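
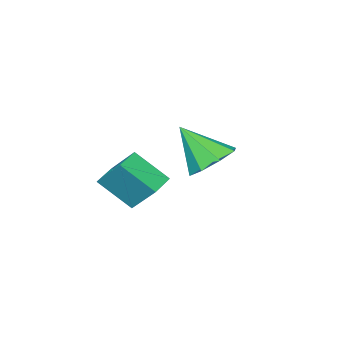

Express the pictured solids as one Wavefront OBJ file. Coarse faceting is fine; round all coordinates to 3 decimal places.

v -2.69 -0.765 1.922
v -1.754 -1 1.415
v -2.13 -1.935 3.498
v -1.695 -0.322 1.897
v -2.218 0.096 2.394
v -3.018 0.01 2.615
v -3.626 -0.53 2.43
v -3.686 -1.209 1.947
v -3.162 -1.627 1.451
v -2.362 -1.541 1.23
v 0.622 -0.712 1.294
v 0.505 0.388 2.409
v 1.596 -0.367 1.056
v 1.479 0.732 2.171
v 1.281 -1.792 2.429
v 1.164 -0.693 3.544
v 2.255 -1.448 2.191
v 2.138 -0.348 3.306
f 2 1 4
f 2 4 3
f 4 1 5
f 4 5 3
f 5 1 6
f 5 6 3
f 6 1 7
f 6 7 3
f 7 1 8
f 7 8 3
f 8 1 9
f 8 9 3
f 9 1 10
f 9 10 3
f 10 1 2
f 10 2 3
f 12 14 11
f 15 12 11
f 11 14 13
f 13 15 11
f 12 18 14
f 16 12 15
f 16 18 12
f 14 18 13
f 17 15 13
f 13 18 17
f 17 16 15
f 18 16 17



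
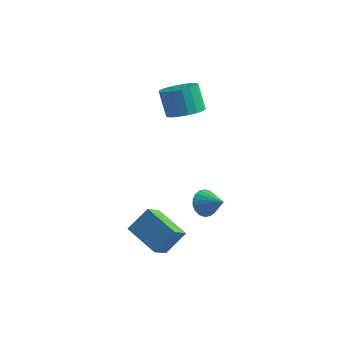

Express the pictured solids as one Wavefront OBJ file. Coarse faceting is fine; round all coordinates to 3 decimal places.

v -2.27 3.42 2.394
v -1.365 3.074 2.873
v -2.046 3.415 4.404
v -2.95 3.76 3.926
v -1.279 3.542 2.807
v -1.96 3.883 4.338
v -1.39 3.986 2.659
v -2.07 4.327 4.191
v -1.674 4.318 2.459
v -2.354 4.659 3.991
v -2.077 4.472 2.246
v -2.757 4.812 3.778
v -2.517 4.417 2.063
v -3.198 4.758 3.594
v -2.909 4.165 1.945
v -3.589 4.506 3.476
v -3.174 3.765 1.916
v -3.855 4.106 3.447
v -3.26 3.297 1.982
v -3.941 3.638 3.513
v -3.15 2.853 2.129
v -3.83 3.194 3.661
v -2.866 2.521 2.329
v -3.546 2.862 3.861
v -2.463 2.368 2.542
v -3.143 2.708 4.074
v -2.022 2.422 2.726
v -2.703 2.763 4.257
v -1.631 2.674 2.844
v -2.311 3.015 4.375
v 0.26 1.256 -2.551
v 0.676 1.101 -3.311
v 1.5 1.044 -1.829
v 0.717 1.488 -3.267
v 0.666 1.829 -3.081
v 0.536 2.057 -2.79
v 0.351 2.125 -2.452
v 0.148 2.022 -2.133
v -0.033 1.767 -1.897
v -0.156 1.41 -1.791
v -0.196 1.023 -1.835
v -0.146 0.682 -2.021
v -0.016 0.455 -2.312
v 0.17 0.386 -2.65
v 0.373 0.489 -2.969
v 0.554 0.745 -3.204
v -1.95 -2.761 -2.889
v -1.294 -1.866 -1.654
v -1.92 -1.732 -3.65
v -1.264 -0.837 -2.415
v 0.024 -3.303 -3.545
v 0.68 -2.408 -2.31
v 0.054 -2.274 -4.306
v 0.71 -1.379 -3.071
f 2 1 5
f 2 5 3
f 3 5 6
f 3 6 4
f 5 1 7
f 5 7 6
f 6 7 8
f 6 8 4
f 7 1 9
f 7 9 8
f 8 9 10
f 8 10 4
f 9 1 11
f 9 11 10
f 10 11 12
f 10 12 4
f 11 1 13
f 11 13 12
f 12 13 14
f 12 14 4
f 13 1 15
f 13 15 14
f 14 15 16
f 14 16 4
f 15 1 17
f 15 17 16
f 16 17 18
f 16 18 4
f 17 1 19
f 17 19 18
f 18 19 20
f 18 20 4
f 19 1 21
f 19 21 20
f 20 21 22
f 20 22 4
f 21 1 23
f 21 23 22
f 22 23 24
f 22 24 4
f 23 1 25
f 23 25 24
f 24 25 26
f 24 26 4
f 25 1 27
f 25 27 26
f 26 27 28
f 26 28 4
f 27 1 29
f 27 29 28
f 28 29 30
f 28 30 4
f 29 1 2
f 29 2 30
f 30 2 3
f 30 3 4
f 32 31 34
f 32 34 33
f 34 31 35
f 34 35 33
f 35 31 36
f 35 36 33
f 36 31 37
f 36 37 33
f 37 31 38
f 37 38 33
f 38 31 39
f 38 39 33
f 39 31 40
f 39 40 33
f 40 31 41
f 40 41 33
f 41 31 42
f 41 42 33
f 42 31 43
f 42 43 33
f 43 31 44
f 43 44 33
f 44 31 45
f 44 45 33
f 45 31 46
f 45 46 33
f 46 31 32
f 46 32 33
f 48 50 47
f 51 48 47
f 47 50 49
f 49 51 47
f 48 54 50
f 52 48 51
f 52 54 48
f 50 54 49
f 53 51 49
f 49 54 53
f 53 52 51
f 54 52 53



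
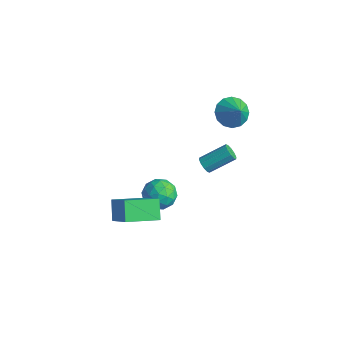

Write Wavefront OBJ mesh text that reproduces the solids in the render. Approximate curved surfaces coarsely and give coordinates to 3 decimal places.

v 2.114 -4.574 -2.603
v 1.342 -3.955 -1.671
v 2.937 -2.75 -3.132
v 2.165 -2.131 -2.2
v 3.555 -4.829 -1.24
v 2.783 -4.21 -0.308
v 4.378 -3.005 -1.769
v 3.606 -2.386 -0.837
v 1.842 0.394 -3.78
v 2.535 -0.356 -3.419
v 0.545 -0.784 -3.741
v 1.238 -1.534 -3.38
v 0.957 -0.705 -2.742
v 1.758 0.023 -2.766
v 1.322 -1.163 -4.394
v 2.123 -0.435 -4.418
v 2.213 -1.318 -3.798
v 1.988 -1.035 -2.777
v 1.092 -0.105 -4.383
v 0.867 0.178 -3.362
v 2.302 0.123 -3.603
v 0.778 -1.263 -3.557
v 0.613 -0.775 -3.182
v 1.02 -1.216 -2.97
v 1.845 0.345 -3.22
v 2.253 -0.096 -3.007
v 1.325 -0.301 -2.609
v 0.827 -1.044 -4.153
v 1.235 -1.485 -3.94
v 2.06 0.076 -4.19
v 2.467 -0.365 -3.978
v 1.755 -0.839 -4.551
v 2.52 -0.884 -3.614
v 1.758 -1.577 -3.59
v 1.808 -1.358 -4.186
v 2.279 -0.93 -4.201
v 2.388 -0.718 -3.014
v 1.626 -1.41 -2.99
v 1.46 -0.923 -2.616
v 1.931 -0.495 -2.63
v 2.199 -1.283 -3.237
v 1.454 0.27 -4.17
v 0.692 -0.422 -4.146
v 1.149 -0.645 -4.53
v 1.62 -0.217 -4.544
v 1.322 0.437 -3.57
v 0.56 -0.256 -3.546
v 0.801 -0.21 -2.959
v 1.272 0.218 -2.974
v 0.881 0.143 -3.923
v 3.045 3.576 2.611
v 3.63 3.056 1.942
v 4.015 3.304 3.669
v 3.802 3.56 1.913
v 3.772 4.068 2.072
v 3.547 4.444 2.375
v 3.187 4.588 2.742
v 2.79 4.46 3.073
v 2.461 4.096 3.281
v 2.288 3.592 3.31
v 2.319 3.084 3.151
v 2.544 2.708 2.848
v 2.903 2.564 2.481
v 3.301 2.691 2.15
v 2.268 2.242 -2.195
v 2.517 2.43 -2.672
v 3.261 3.806 -1.742
v 3.012 3.618 -1.265
v 2.201 2.584 -2.646
v 2.945 3.96 -1.716
v 1.91 2.607 -2.448
v 2.654 3.983 -1.518
v 1.757 2.49 -2.153
v 2.501 3.866 -1.223
v 1.798 2.279 -1.874
v 2.542 3.655 -0.944
v 2.019 2.054 -1.718
v 2.763 3.43 -0.788
v 2.335 1.9 -1.744
v 3.079 3.276 -0.814
v 2.626 1.877 -1.942
v 3.37 3.253 -1.012
v 2.779 1.994 -2.237
v 3.523 3.37 -1.307
v 2.738 2.205 -2.516
v 3.482 3.581 -1.586
f 2 4 1
f 5 2 1
f 1 4 3
f 3 5 1
f 2 8 4
f 6 2 5
f 6 8 2
f 4 8 3
f 7 5 3
f 3 8 7
f 7 6 5
f 8 6 7
f 9 46 25
f 46 20 49
f 25 49 14
f 46 49 25
f 9 25 21
f 25 14 26
f 21 26 10
f 25 26 21
f 9 21 30
f 21 10 31
f 30 31 16
f 21 31 30
f 9 30 42
f 30 16 45
f 42 45 19
f 30 45 42
f 9 42 46
f 42 19 50
f 46 50 20
f 42 50 46
f 10 26 37
f 26 14 40
f 37 40 18
f 26 40 37
f 14 49 27
f 49 20 48
f 27 48 13
f 49 48 27
f 20 50 47
f 50 19 43
f 47 43 11
f 50 43 47
f 19 45 44
f 45 16 32
f 44 32 15
f 45 32 44
f 16 31 36
f 31 10 33
f 36 33 17
f 31 33 36
f 12 38 24
f 38 18 39
f 24 39 13
f 38 39 24
f 12 24 22
f 24 13 23
f 22 23 11
f 24 23 22
f 12 22 29
f 22 11 28
f 29 28 15
f 22 28 29
f 12 29 34
f 29 15 35
f 34 35 17
f 29 35 34
f 12 34 38
f 34 17 41
f 38 41 18
f 34 41 38
f 13 39 27
f 39 18 40
f 27 40 14
f 39 40 27
f 11 23 47
f 23 13 48
f 47 48 20
f 23 48 47
f 15 28 44
f 28 11 43
f 44 43 19
f 28 43 44
f 17 35 36
f 35 15 32
f 36 32 16
f 35 32 36
f 18 41 37
f 41 17 33
f 37 33 10
f 41 33 37
f 52 51 54
f 52 54 53
f 54 51 55
f 54 55 53
f 55 51 56
f 55 56 53
f 56 51 57
f 56 57 53
f 57 51 58
f 57 58 53
f 58 51 59
f 58 59 53
f 59 51 60
f 59 60 53
f 60 51 61
f 60 61 53
f 61 51 62
f 61 62 53
f 62 51 63
f 62 63 53
f 63 51 64
f 63 64 53
f 64 51 52
f 64 52 53
f 66 65 69
f 66 69 67
f 67 69 70
f 67 70 68
f 69 65 71
f 69 71 70
f 70 71 72
f 70 72 68
f 71 65 73
f 71 73 72
f 72 73 74
f 72 74 68
f 73 65 75
f 73 75 74
f 74 75 76
f 74 76 68
f 75 65 77
f 75 77 76
f 76 77 78
f 76 78 68
f 77 65 79
f 77 79 78
f 78 79 80
f 78 80 68
f 79 65 81
f 79 81 80
f 80 81 82
f 80 82 68
f 81 65 83
f 81 83 82
f 82 83 84
f 82 84 68
f 83 65 85
f 83 85 84
f 84 85 86
f 84 86 68
f 85 65 66
f 85 66 86
f 86 66 67
f 86 67 68



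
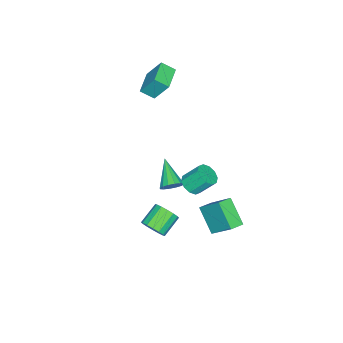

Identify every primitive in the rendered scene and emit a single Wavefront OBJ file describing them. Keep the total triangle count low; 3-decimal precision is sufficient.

v 0.563 2.401 -0.524
v 1.207 2.674 -0.5
v 0.841 3.452 0.488
v 0.197 3.179 0.464
v 0.972 2.911 -0.775
v 0.605 3.69 0.213
v 0.58 2.953 -0.953
v 0.213 3.732 0.035
v 0.182 2.785 -0.968
v -0.185 3.563 0.02
v -0.071 2.469 -0.813
v -0.437 3.248 0.175
v -0.081 2.128 -0.548
v -0.447 2.906 0.44
v 0.155 1.89 -0.273
v -0.212 2.669 0.715
v 0.547 1.848 -0.095
v 0.18 2.627 0.893
v 0.945 2.017 -0.08
v 0.578 2.795 0.908
v 1.197 2.332 -0.235
v 0.831 3.111 0.753
v -0.279 0.707 -2.394
v 0.272 0.465 -2.058
v -1.361 -0.407 -1.426
v 0.16 0.743 -1.863
v -0.07 1.011 -1.811
v -0.356 1.198 -1.916
v -0.621 1.253 -2.148
v -0.795 1.162 -2.447
v -0.831 0.949 -2.731
v -0.718 0.671 -2.926
v -0.488 0.403 -2.977
v -0.203 0.216 -2.873
v 0.063 0.161 -2.641
v 0.237 0.252 -2.342
v 3.608 1.892 -1.994
v 3.963 1.767 -1.356
v 2.826 1.944 -0.689
v 2.472 2.068 -1.326
v 3.989 2.145 -1.412
v 2.852 2.322 -0.745
v 3.913 2.456 -1.624
v 2.776 2.632 -0.956
v 3.755 2.615 -1.934
v 2.619 2.791 -1.267
v 3.558 2.58 -2.261
v 2.421 2.756 -1.594
v 3.375 2.361 -2.516
v 2.238 2.537 -1.849
v 3.254 2.016 -2.631
v 2.117 2.193 -1.964
v 3.228 1.638 -2.575
v 2.091 1.815 -1.908
v 3.304 1.328 -2.364
v 2.167 1.504 -1.696
v 3.461 1.169 -2.053
v 2.325 1.345 -1.386
v 3.659 1.204 -1.726
v 2.522 1.38 -1.059
v 3.842 1.423 -1.471
v 2.705 1.599 -0.804
v -0.43 3.849 -4.715
v -1.06 2.707 -3.535
v -0.208 5.159 -3.329
v -0.838 4.016 -2.148
v 0.358 3.564 -4.572
v -0.272 2.421 -3.391
v 0.58 4.873 -3.185
v -0.05 3.731 -2.005
v -3.774 -3.002 2.852
v -3.874 -2.132 4.202
v -4.062 -2.26 2.352
v -4.161 -1.389 3.702
v -2.359 -2.571 2.678
v -2.458 -1.7 4.028
v -2.646 -1.828 2.178
v -2.746 -0.958 3.528
f 2 1 5
f 2 5 3
f 3 5 6
f 3 6 4
f 5 1 7
f 5 7 6
f 6 7 8
f 6 8 4
f 7 1 9
f 7 9 8
f 8 9 10
f 8 10 4
f 9 1 11
f 9 11 10
f 10 11 12
f 10 12 4
f 11 1 13
f 11 13 12
f 12 13 14
f 12 14 4
f 13 1 15
f 13 15 14
f 14 15 16
f 14 16 4
f 15 1 17
f 15 17 16
f 16 17 18
f 16 18 4
f 17 1 19
f 17 19 18
f 18 19 20
f 18 20 4
f 19 1 21
f 19 21 20
f 20 21 22
f 20 22 4
f 21 1 2
f 21 2 22
f 22 2 3
f 22 3 4
f 24 23 26
f 24 26 25
f 26 23 27
f 26 27 25
f 27 23 28
f 27 28 25
f 28 23 29
f 28 29 25
f 29 23 30
f 29 30 25
f 30 23 31
f 30 31 25
f 31 23 32
f 31 32 25
f 32 23 33
f 32 33 25
f 33 23 34
f 33 34 25
f 34 23 35
f 34 35 25
f 35 23 36
f 35 36 25
f 36 23 24
f 36 24 25
f 38 37 41
f 38 41 39
f 39 41 42
f 39 42 40
f 41 37 43
f 41 43 42
f 42 43 44
f 42 44 40
f 43 37 45
f 43 45 44
f 44 45 46
f 44 46 40
f 45 37 47
f 45 47 46
f 46 47 48
f 46 48 40
f 47 37 49
f 47 49 48
f 48 49 50
f 48 50 40
f 49 37 51
f 49 51 50
f 50 51 52
f 50 52 40
f 51 37 53
f 51 53 52
f 52 53 54
f 52 54 40
f 53 37 55
f 53 55 54
f 54 55 56
f 54 56 40
f 55 37 57
f 55 57 56
f 56 57 58
f 56 58 40
f 57 37 59
f 57 59 58
f 58 59 60
f 58 60 40
f 59 37 61
f 59 61 60
f 60 61 62
f 60 62 40
f 61 37 38
f 61 38 62
f 62 38 39
f 62 39 40
f 64 66 63
f 67 64 63
f 63 66 65
f 65 67 63
f 64 70 66
f 68 64 67
f 68 70 64
f 66 70 65
f 69 67 65
f 65 70 69
f 69 68 67
f 70 68 69
f 72 74 71
f 75 72 71
f 71 74 73
f 73 75 71
f 72 78 74
f 76 72 75
f 76 78 72
f 74 78 73
f 77 75 73
f 73 78 77
f 77 76 75
f 78 76 77



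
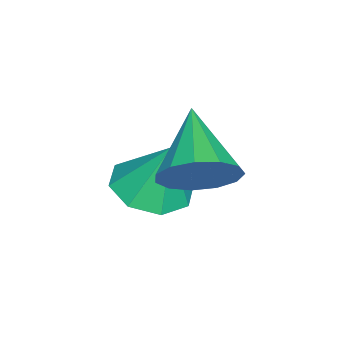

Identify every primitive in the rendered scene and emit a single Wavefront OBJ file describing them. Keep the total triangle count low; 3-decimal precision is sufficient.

v -0.963 -0.975 3.171
v -0.471 -0.918 3.982
v -2.457 -1.685 4.129
v -0.728 -0.451 3.928
v -1.059 -0.151 3.634
v -1.36 -0.112 3.193
v -1.535 -0.348 2.745
v -1.529 -0.782 2.433
v -1.343 -1.278 2.355
v -1.037 -1.678 2.537
v -0.707 -1.855 2.92
v -0.459 -1.752 3.383
v -0.371 -1.403 3.779
v -2.919 -2.79 0.936
v -1.926 -2.969 0.907
v -2.781 -2.27 2.464
v -2.104 -2.252 0.679
v -2.759 -1.85 0.602
v -3.509 -1.998 0.721
v -3.913 -2.61 0.965
v -3.735 -3.327 1.193
v -3.08 -3.729 1.27
v -2.33 -3.581 1.151
f 2 1 4
f 2 4 3
f 4 1 5
f 4 5 3
f 5 1 6
f 5 6 3
f 6 1 7
f 6 7 3
f 7 1 8
f 7 8 3
f 8 1 9
f 8 9 3
f 9 1 10
f 9 10 3
f 10 1 11
f 10 11 3
f 11 1 12
f 11 12 3
f 12 1 13
f 12 13 3
f 13 1 2
f 13 2 3
f 15 14 17
f 15 17 16
f 17 14 18
f 17 18 16
f 18 14 19
f 18 19 16
f 19 14 20
f 19 20 16
f 20 14 21
f 20 21 16
f 21 14 22
f 21 22 16
f 22 14 23
f 22 23 16
f 23 14 15
f 23 15 16



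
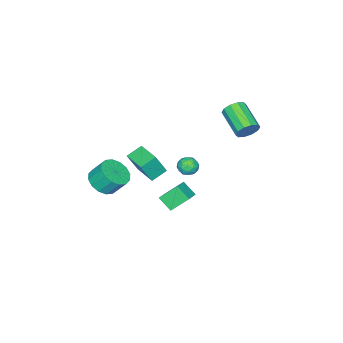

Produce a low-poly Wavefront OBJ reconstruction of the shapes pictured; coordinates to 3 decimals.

v -0.681 -2.827 -1.095
v -0.16 -3.175 0.191
v -0.042 -1.399 -0.967
v 0.479 -1.746 0.318
v 0.181 -3.174 -1.538
v 0.702 -3.521 -0.253
v 0.82 -1.745 -1.411
v 1.341 -2.093 -0.125
v -3.174 1.684 1.746
v -2.863 1.269 1.247
v -3.655 -0.199 1.975
v -3.966 0.216 2.474
v -2.588 1.293 1.596
v -3.381 -0.175 2.324
v -2.537 1.467 2.003
v -3.33 -0.001 2.73
v -2.729 1.724 2.311
v -3.522 0.256 3.039
v -3.091 1.965 2.404
v -3.884 0.497 3.131
v -3.485 2.099 2.245
v -4.277 0.631 2.973
v -3.759 2.075 1.896
v -4.552 0.607 2.624
v -3.81 1.901 1.49
v -4.603 0.433 2.217
v -3.618 1.644 1.181
v -4.411 0.176 1.909
v -3.256 1.403 1.089
v -4.049 -0.065 1.816
v 1.543 0.858 0.221
v 2.49 1.137 0.634
v 1.582 1.642 -0.399
v 2.53 1.921 0.013
v 2.15 0.119 -0.673
v 3.098 0.398 -0.261
v 2.19 0.903 -1.294
v 3.137 1.182 -0.881
v 3.444 -3.019 -0.359
v 4.354 -3.019 -0.122
v 4.106 -2.321 0.835
v 3.196 -2.321 0.599
v 4.3 -2.634 -0.416
v 4.052 -1.937 0.541
v 4.017 -2.353 -0.694
v 3.769 -1.656 0.263
v 3.58 -2.25 -0.883
v 3.332 -1.553 0.074
v 3.107 -2.353 -0.931
v 2.859 -1.656 0.027
v 2.724 -2.634 -0.825
v 2.476 -1.937 0.132
v 2.534 -3.019 -0.595
v 2.286 -2.321 0.362
v 2.588 -3.403 -0.301
v 2.34 -2.706 0.656
v 2.871 -3.684 -0.023
v 2.623 -2.987 0.934
v 3.308 -3.787 0.166
v 3.06 -3.09 1.123
v 3.781 -3.684 0.213
v 3.533 -2.987 1.171
v 4.164 -3.403 0.108
v 3.916 -2.706 1.065
v -3.977 -2.046 -3.366
v -3.34 -2.011 -3.186
v -3.84 -3.069 -3.654
v -3.203 -3.034 -3.474
v -3.679 -3.013 -3.014
v -3.763 -2.381 -2.836
v -3.417 -2.699 -4.004
v -3.501 -2.067 -3.826
v -2.994 -2.415 -3.581
v -3.156 -2.609 -2.969
v -4.024 -2.471 -3.871
v -4.186 -2.665 -3.259
v -3.67 -1.939 -3.251
v -3.51 -3.141 -3.589
v -3.789 -3.129 -3.319
v -3.415 -3.109 -3.213
v -3.919 -2.156 -3.044
v -3.545 -2.136 -2.939
v -3.744 -2.724 -2.838
v -3.635 -2.944 -3.901
v -3.261 -2.924 -3.796
v -3.765 -1.971 -3.627
v -3.391 -1.951 -3.521
v -3.436 -2.356 -4.002
v -3.093 -2.156 -3.377
v -3.012 -2.757 -3.547
v -3.138 -2.56 -3.858
v -3.187 -2.189 -3.754
v -3.188 -2.27 -3.017
v -3.108 -2.871 -3.187
v -3.387 -2.859 -2.916
v -3.437 -2.487 -2.811
v -2.984 -2.507 -3.25
v -4.072 -2.209 -3.653
v -3.992 -2.81 -3.823
v -3.743 -2.593 -4.029
v -3.793 -2.221 -3.924
v -4.168 -2.323 -3.293
v -4.087 -2.924 -3.463
v -3.993 -2.891 -3.086
v -4.042 -2.52 -2.982
v -4.196 -2.573 -3.59
f 2 4 1
f 5 2 1
f 1 4 3
f 3 5 1
f 2 8 4
f 6 2 5
f 6 8 2
f 4 8 3
f 7 5 3
f 3 8 7
f 7 6 5
f 8 6 7
f 10 9 13
f 10 13 11
f 11 13 14
f 11 14 12
f 13 9 15
f 13 15 14
f 14 15 16
f 14 16 12
f 15 9 17
f 15 17 16
f 16 17 18
f 16 18 12
f 17 9 19
f 17 19 18
f 18 19 20
f 18 20 12
f 19 9 21
f 19 21 20
f 20 21 22
f 20 22 12
f 21 9 23
f 21 23 22
f 22 23 24
f 22 24 12
f 23 9 25
f 23 25 24
f 24 25 26
f 24 26 12
f 25 9 27
f 25 27 26
f 26 27 28
f 26 28 12
f 27 9 29
f 27 29 28
f 28 29 30
f 28 30 12
f 29 9 10
f 29 10 30
f 30 10 11
f 30 11 12
f 32 34 31
f 35 32 31
f 31 34 33
f 33 35 31
f 32 38 34
f 36 32 35
f 36 38 32
f 34 38 33
f 37 35 33
f 33 38 37
f 37 36 35
f 38 36 37
f 40 39 43
f 40 43 41
f 41 43 44
f 41 44 42
f 43 39 45
f 43 45 44
f 44 45 46
f 44 46 42
f 45 39 47
f 45 47 46
f 46 47 48
f 46 48 42
f 47 39 49
f 47 49 48
f 48 49 50
f 48 50 42
f 49 39 51
f 49 51 50
f 50 51 52
f 50 52 42
f 51 39 53
f 51 53 52
f 52 53 54
f 52 54 42
f 53 39 55
f 53 55 54
f 54 55 56
f 54 56 42
f 55 39 57
f 55 57 56
f 56 57 58
f 56 58 42
f 57 39 59
f 57 59 58
f 58 59 60
f 58 60 42
f 59 39 61
f 59 61 60
f 60 61 62
f 60 62 42
f 61 39 63
f 61 63 62
f 62 63 64
f 62 64 42
f 63 39 40
f 63 40 64
f 64 40 41
f 64 41 42
f 65 102 81
f 102 76 105
f 81 105 70
f 102 105 81
f 65 81 77
f 81 70 82
f 77 82 66
f 81 82 77
f 65 77 86
f 77 66 87
f 86 87 72
f 77 87 86
f 65 86 98
f 86 72 101
f 98 101 75
f 86 101 98
f 65 98 102
f 98 75 106
f 102 106 76
f 98 106 102
f 66 82 93
f 82 70 96
f 93 96 74
f 82 96 93
f 70 105 83
f 105 76 104
f 83 104 69
f 105 104 83
f 76 106 103
f 106 75 99
f 103 99 67
f 106 99 103
f 75 101 100
f 101 72 88
f 100 88 71
f 101 88 100
f 72 87 92
f 87 66 89
f 92 89 73
f 87 89 92
f 68 94 80
f 94 74 95
f 80 95 69
f 94 95 80
f 68 80 78
f 80 69 79
f 78 79 67
f 80 79 78
f 68 78 85
f 78 67 84
f 85 84 71
f 78 84 85
f 68 85 90
f 85 71 91
f 90 91 73
f 85 91 90
f 68 90 94
f 90 73 97
f 94 97 74
f 90 97 94
f 69 95 83
f 95 74 96
f 83 96 70
f 95 96 83
f 67 79 103
f 79 69 104
f 103 104 76
f 79 104 103
f 71 84 100
f 84 67 99
f 100 99 75
f 84 99 100
f 73 91 92
f 91 71 88
f 92 88 72
f 91 88 92
f 74 97 93
f 97 73 89
f 93 89 66
f 97 89 93



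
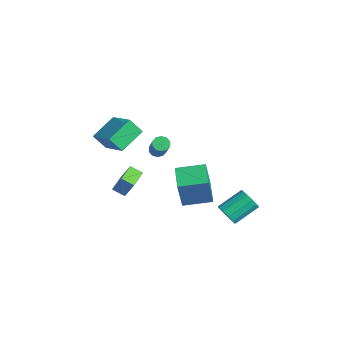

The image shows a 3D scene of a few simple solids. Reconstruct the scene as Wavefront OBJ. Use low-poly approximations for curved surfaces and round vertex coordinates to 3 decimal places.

v 1.418 0.234 -2.024
v 1.631 -0.214 0.058
v 2.187 1.958 -1.732
v 2.4 1.51 0.35
v 3.12 -0.47 -2.35
v 3.333 -0.918 -0.268
v 3.889 1.254 -2.058
v 4.102 0.806 0.024
v 3.196 2.589 -4.356
v 3.482 2.205 -3.654
v 3.431 3.907 -2.702
v 3.144 4.291 -3.404
v 3.869 2.352 -3.895
v 3.818 4.053 -2.943
v 4.042 2.574 -4.282
v 3.991 4.275 -3.331
v 3.947 2.801 -4.693
v 3.895 4.502 -3.741
v 3.613 2.961 -4.997
v 3.561 4.662 -4.045
v 3.146 3.002 -5.097
v 3.095 4.704 -4.145
v 2.696 2.913 -4.962
v 2.644 4.615 -4.01
v 2.404 2.721 -4.634
v 2.352 4.422 -3.683
v 2.363 2.487 -4.218
v 2.312 4.189 -3.267
v 2.587 2.286 -3.846
v 2.535 3.987 -2.894
v 3.004 2.181 -3.636
v 2.953 3.882 -2.684
v 1.019 -1.087 1.686
v 1.45 -0.936 1.361
v 2.811 -1.363 2.97
v 2.381 -1.513 3.294
v 1.339 -0.654 1.53
v 2.701 -1.081 3.138
v 1.106 -0.538 1.758
v 2.468 -0.965 3.366
v 0.84 -0.631 1.958
v 2.201 -1.058 3.567
v 0.642 -0.898 2.055
v 2.004 -1.325 3.663
v 0.589 -1.237 2.01
v 1.95 -1.664 3.619
v 0.699 -1.519 1.842
v 2.061 -1.946 3.45
v 0.932 -1.635 1.614
v 2.294 -2.062 3.222
v 1.199 -1.542 1.413
v 2.56 -1.969 3.022
v 1.396 -1.275 1.317
v 2.758 -1.702 2.925
v -0.107 -3.677 -1.936
v 0.484 -3.319 -0.639
v -1.07 -2.603 -1.793
v -0.479 -2.245 -0.496
v 0.479 -3.095 -2.364
v 1.07 -2.737 -1.067
v -0.484 -2.021 -2.221
v 0.107 -1.663 -0.924
v -0.13 -4.862 3.438
v 1.79 -4.663 4.361
v -0.701 -3.231 4.274
v 1.219 -3.032 5.197
v 0.281 -4.208 2.443
v 2.201 -4.009 3.366
v -0.29 -2.577 3.279
v 1.63 -2.378 4.202
f 2 4 1
f 5 2 1
f 1 4 3
f 3 5 1
f 2 8 4
f 6 2 5
f 6 8 2
f 4 8 3
f 7 5 3
f 3 8 7
f 7 6 5
f 8 6 7
f 10 9 13
f 10 13 11
f 11 13 14
f 11 14 12
f 13 9 15
f 13 15 14
f 14 15 16
f 14 16 12
f 15 9 17
f 15 17 16
f 16 17 18
f 16 18 12
f 17 9 19
f 17 19 18
f 18 19 20
f 18 20 12
f 19 9 21
f 19 21 20
f 20 21 22
f 20 22 12
f 21 9 23
f 21 23 22
f 22 23 24
f 22 24 12
f 23 9 25
f 23 25 24
f 24 25 26
f 24 26 12
f 25 9 27
f 25 27 26
f 26 27 28
f 26 28 12
f 27 9 29
f 27 29 28
f 28 29 30
f 28 30 12
f 29 9 31
f 29 31 30
f 30 31 32
f 30 32 12
f 31 9 10
f 31 10 32
f 32 10 11
f 32 11 12
f 34 33 37
f 34 37 35
f 35 37 38
f 35 38 36
f 37 33 39
f 37 39 38
f 38 39 40
f 38 40 36
f 39 33 41
f 39 41 40
f 40 41 42
f 40 42 36
f 41 33 43
f 41 43 42
f 42 43 44
f 42 44 36
f 43 33 45
f 43 45 44
f 44 45 46
f 44 46 36
f 45 33 47
f 45 47 46
f 46 47 48
f 46 48 36
f 47 33 49
f 47 49 48
f 48 49 50
f 48 50 36
f 49 33 51
f 49 51 50
f 50 51 52
f 50 52 36
f 51 33 53
f 51 53 52
f 52 53 54
f 52 54 36
f 53 33 34
f 53 34 54
f 54 34 35
f 54 35 36
f 56 58 55
f 59 56 55
f 55 58 57
f 57 59 55
f 56 62 58
f 60 56 59
f 60 62 56
f 58 62 57
f 61 59 57
f 57 62 61
f 61 60 59
f 62 60 61
f 64 66 63
f 67 64 63
f 63 66 65
f 65 67 63
f 64 70 66
f 68 64 67
f 68 70 64
f 66 70 65
f 69 67 65
f 65 70 69
f 69 68 67
f 70 68 69



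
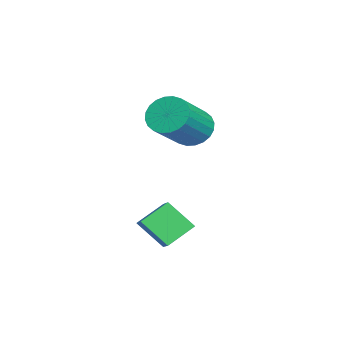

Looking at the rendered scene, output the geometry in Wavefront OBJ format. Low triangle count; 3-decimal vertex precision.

v -3.057 -2.097 3.196
v -2.791 -2.513 2.605
v -1.497 -3.259 3.714
v -1.763 -2.843 4.304
v -2.625 -2.264 2.58
v -1.332 -3.01 3.689
v -2.526 -1.989 2.649
v -1.232 -2.735 3.758
v -2.507 -1.73 2.801
v -1.213 -2.476 3.91
v -2.572 -1.528 3.013
v -1.278 -2.274 4.122
v -2.711 -1.412 3.253
v -1.417 -2.158 4.362
v -2.902 -1.4 3.484
v -1.608 -2.146 4.593
v -3.117 -1.495 3.671
v -1.823 -2.24 4.78
v -3.323 -1.681 3.786
v -2.029 -2.427 4.895
v -3.488 -1.93 3.811
v -2.195 -2.676 4.92
v -3.588 -2.205 3.742
v -2.294 -2.951 4.851
v -3.607 -2.464 3.59
v -2.313 -3.21 4.699
v -3.542 -2.666 3.378
v -2.248 -3.412 4.487
v -3.403 -2.782 3.138
v -2.109 -3.528 4.247
v -3.212 -2.794 2.907
v -1.918 -3.54 4.016
v -2.997 -2.7 2.72
v -1.703 -3.445 3.829
v 0.385 -3.691 0.601
v -0.144 -2.899 1.171
v 0.701 -2.871 -0.245
v 0.172 -2.079 0.324
v 1.108 -3.521 1.036
v 0.579 -2.729 1.605
v 1.424 -2.701 0.189
v 0.895 -1.909 0.759
f 2 1 5
f 2 5 3
f 3 5 6
f 3 6 4
f 5 1 7
f 5 7 6
f 6 7 8
f 6 8 4
f 7 1 9
f 7 9 8
f 8 9 10
f 8 10 4
f 9 1 11
f 9 11 10
f 10 11 12
f 10 12 4
f 11 1 13
f 11 13 12
f 12 13 14
f 12 14 4
f 13 1 15
f 13 15 14
f 14 15 16
f 14 16 4
f 15 1 17
f 15 17 16
f 16 17 18
f 16 18 4
f 17 1 19
f 17 19 18
f 18 19 20
f 18 20 4
f 19 1 21
f 19 21 20
f 20 21 22
f 20 22 4
f 21 1 23
f 21 23 22
f 22 23 24
f 22 24 4
f 23 1 25
f 23 25 24
f 24 25 26
f 24 26 4
f 25 1 27
f 25 27 26
f 26 27 28
f 26 28 4
f 27 1 29
f 27 29 28
f 28 29 30
f 28 30 4
f 29 1 31
f 29 31 30
f 30 31 32
f 30 32 4
f 31 1 33
f 31 33 32
f 32 33 34
f 32 34 4
f 33 1 2
f 33 2 34
f 34 2 3
f 34 3 4
f 36 38 35
f 39 36 35
f 35 38 37
f 37 39 35
f 36 42 38
f 40 36 39
f 40 42 36
f 38 42 37
f 41 39 37
f 37 42 41
f 41 40 39
f 42 40 41



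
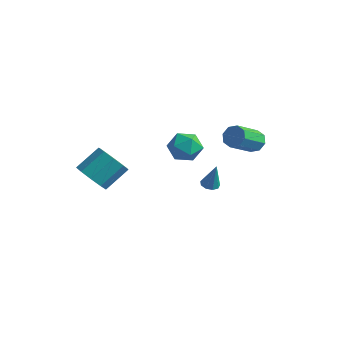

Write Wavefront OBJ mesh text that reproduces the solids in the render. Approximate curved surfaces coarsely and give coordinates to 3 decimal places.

v 0.513 2.524 -2.495
v 0.89 2.909 -2.603
v 0.907 2.576 -0.925
v 0.56 3.071 -2.525
v 0.207 2.977 -2.433
v -0.002 2.671 -2.371
v 0.029 2.296 -2.366
v 0.287 2.028 -2.422
v 0.65 1.992 -2.512
v 0.949 2.204 -2.594
v 1.044 2.567 -2.63
v -1.649 -4.528 0.738
v -1.059 -5.185 1.305
v -0.64 -3.91 2.348
v -1.231 -3.252 1.782
v -0.664 -4.888 0.783
v -0.245 -3.613 1.827
v -0.731 -4.422 0.241
v -0.312 -3.147 1.284
v -1.227 -4.006 -0.069
v -0.808 -2.731 0.974
v -1.921 -3.833 -0.001
v -1.502 -2.558 1.042
v -2.488 -3.986 0.413
v -2.069 -2.711 1.456
v -2.662 -4.392 0.979
v -2.243 -3.117 2.022
v -2.363 -4.861 1.433
v -1.944 -3.586 2.476
v -1.73 -5.175 1.561
v -1.311 -3.899 2.605
v 3.834 1.991 2.615
v 4.262 2.292 3.095
v 4.133 0.729 4.186
v 3.706 0.429 3.705
v 3.737 2.399 3.187
v 3.608 0.837 4.278
v 3.269 2.268 2.944
v 3.141 0.705 4.035
v 3.133 1.974 2.507
v 3.004 0.412 3.598
v 3.407 1.691 2.134
v 3.278 0.128 3.225
v 3.932 1.583 2.042
v 3.803 0.021 3.133
v 4.399 1.715 2.285
v 4.271 0.152 3.376
v 4.536 2.008 2.722
v 4.407 0.446 3.813
v -2.219 2.131 -0.374
v -1.854 2.69 -1.213
v -0.806 2.57 0.533
v -0.441 3.129 -0.306
v -1.302 3.473 0.234
v -2.175 3.201 -0.327
v -0.485 2.059 -0.353
v -1.358 1.787 -0.914
v -0.783 2.645 -1.201
v -1.287 3.519 -0.838
v -1.373 1.741 0.158
v -1.877 2.615 0.521
f 2 1 4
f 2 4 3
f 4 1 5
f 4 5 3
f 5 1 6
f 5 6 3
f 6 1 7
f 6 7 3
f 7 1 8
f 7 8 3
f 8 1 9
f 8 9 3
f 9 1 10
f 9 10 3
f 10 1 11
f 10 11 3
f 11 1 2
f 11 2 3
f 13 12 16
f 13 16 14
f 14 16 17
f 14 17 15
f 16 12 18
f 16 18 17
f 17 18 19
f 17 19 15
f 18 12 20
f 18 20 19
f 19 20 21
f 19 21 15
f 20 12 22
f 20 22 21
f 21 22 23
f 21 23 15
f 22 12 24
f 22 24 23
f 23 24 25
f 23 25 15
f 24 12 26
f 24 26 25
f 25 26 27
f 25 27 15
f 26 12 28
f 26 28 27
f 27 28 29
f 27 29 15
f 28 12 30
f 28 30 29
f 29 30 31
f 29 31 15
f 30 12 13
f 30 13 31
f 31 13 14
f 31 14 15
f 33 32 36
f 33 36 34
f 34 36 37
f 34 37 35
f 36 32 38
f 36 38 37
f 37 38 39
f 37 39 35
f 38 32 40
f 38 40 39
f 39 40 41
f 39 41 35
f 40 32 42
f 40 42 41
f 41 42 43
f 41 43 35
f 42 32 44
f 42 44 43
f 43 44 45
f 43 45 35
f 44 32 46
f 44 46 45
f 45 46 47
f 45 47 35
f 46 32 48
f 46 48 47
f 47 48 49
f 47 49 35
f 48 32 33
f 48 33 49
f 49 33 34
f 49 34 35
f 50 61 55
f 50 55 51
f 50 51 57
f 50 57 60
f 50 60 61
f 51 55 59
f 55 61 54
f 61 60 52
f 60 57 56
f 57 51 58
f 53 59 54
f 53 54 52
f 53 52 56
f 53 56 58
f 53 58 59
f 54 59 55
f 52 54 61
f 56 52 60
f 58 56 57
f 59 58 51



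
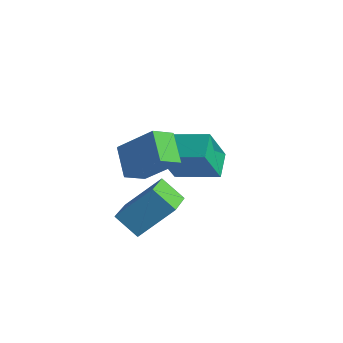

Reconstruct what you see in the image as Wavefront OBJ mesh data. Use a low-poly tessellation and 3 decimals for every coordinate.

v 0.263 -4.164 -0.342
v 1.132 -2.996 1.029
v -0.876 -2.493 -1.043
v -0.007 -1.325 0.327
v 1.207 -3.875 -1.187
v 2.076 -2.707 0.183
v 0.068 -2.204 -1.889
v 0.937 -1.036 -0.518
v -0.366 -1.161 1.317
v -0.957 -0.249 1.956
v -0.54 -0.053 -0.423
v -1.131 0.858 0.216
v 1.331 -0.318 1.684
v 0.74 0.593 2.323
v 1.157 0.789 -0.056
v 0.566 1.701 0.583
v 0.158 -2.79 2.746
v -0.004 -3.72 3.207
v 1.64 -2.377 4.101
v 1.478 -3.306 4.561
v 1.162 -3.414 1.839
v 1 -4.343 2.299
v 2.644 -3 3.193
v 2.482 -3.93 3.654
f 2 4 1
f 5 2 1
f 1 4 3
f 3 5 1
f 2 8 4
f 6 2 5
f 6 8 2
f 4 8 3
f 7 5 3
f 3 8 7
f 7 6 5
f 8 6 7
f 10 12 9
f 13 10 9
f 9 12 11
f 11 13 9
f 10 16 12
f 14 10 13
f 14 16 10
f 12 16 11
f 15 13 11
f 11 16 15
f 15 14 13
f 16 14 15
f 18 20 17
f 21 18 17
f 17 20 19
f 19 21 17
f 18 24 20
f 22 18 21
f 22 24 18
f 20 24 19
f 23 21 19
f 19 24 23
f 23 22 21
f 24 22 23



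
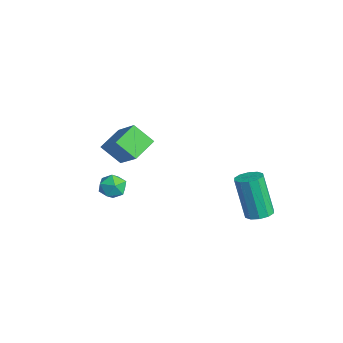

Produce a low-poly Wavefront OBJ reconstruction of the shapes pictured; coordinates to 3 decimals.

v 2.958 3.762 -1.337
v 3.314 3.256 -1.306
v 2.737 2.971 0.609
v 2.382 3.478 0.577
v 3.526 3.556 -1.197
v 2.949 3.271 0.718
v 3.521 3.935 -1.142
v 2.945 3.65 0.772
v 3.301 4.248 -1.162
v 2.725 3.963 0.753
v 2.95 4.376 -1.249
v 2.374 4.091 0.666
v 2.603 4.269 -1.369
v 2.026 3.984 0.546
v 2.391 3.969 -1.478
v 1.814 3.684 0.437
v 2.395 3.59 -1.532
v 1.819 3.305 0.382
v 2.615 3.277 -1.513
v 2.039 2.992 0.402
v 2.966 3.149 -1.426
v 2.39 2.864 0.489
v -2.88 -0.187 -2.959
v -2.241 -0.457 -2.832
v -3.359 -1.063 -2.408
v -2.72 -1.333 -2.281
v -2.922 -0.738 -1.961
v -2.626 -0.197 -2.302
v -2.974 -1.323 -2.938
v -2.678 -0.782 -3.279
v -2.3 -1.159 -2.819
v -2.267 -0.797 -2.216
v -3.333 -0.723 -3.024
v -3.3 -0.361 -2.421
v 1.408 -1.771 3.143
v 0.816 -0.84 3.587
v 0.197 -2.064 2.14
v -0.395 -1.132 2.583
v 1.895 -1.088 2.357
v 1.303 -0.156 2.8
v 0.684 -1.38 1.353
v 0.092 -0.449 1.797
f 2 1 5
f 2 5 3
f 3 5 6
f 3 6 4
f 5 1 7
f 5 7 6
f 6 7 8
f 6 8 4
f 7 1 9
f 7 9 8
f 8 9 10
f 8 10 4
f 9 1 11
f 9 11 10
f 10 11 12
f 10 12 4
f 11 1 13
f 11 13 12
f 12 13 14
f 12 14 4
f 13 1 15
f 13 15 14
f 14 15 16
f 14 16 4
f 15 1 17
f 15 17 16
f 16 17 18
f 16 18 4
f 17 1 19
f 17 19 18
f 18 19 20
f 18 20 4
f 19 1 21
f 19 21 20
f 20 21 22
f 20 22 4
f 21 1 2
f 21 2 22
f 22 2 3
f 22 3 4
f 23 34 28
f 23 28 24
f 23 24 30
f 23 30 33
f 23 33 34
f 24 28 32
f 28 34 27
f 34 33 25
f 33 30 29
f 30 24 31
f 26 32 27
f 26 27 25
f 26 25 29
f 26 29 31
f 26 31 32
f 27 32 28
f 25 27 34
f 29 25 33
f 31 29 30
f 32 31 24
f 36 38 35
f 39 36 35
f 35 38 37
f 37 39 35
f 36 42 38
f 40 36 39
f 40 42 36
f 38 42 37
f 41 39 37
f 37 42 41
f 41 40 39
f 42 40 41



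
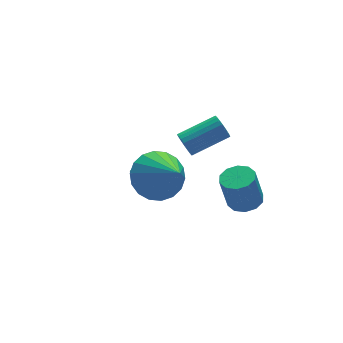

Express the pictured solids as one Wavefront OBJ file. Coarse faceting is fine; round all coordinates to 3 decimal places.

v 0.238 -2.821 -2.436
v 0.666 -3.359 -2.305
v 0.35 -3.257 -0.853
v -0.078 -2.719 -0.984
v 0.898 -2.995 -2.28
v 0.582 -2.893 -0.828
v 0.878 -2.564 -2.315
v 0.562 -2.462 -0.862
v 0.613 -2.231 -2.396
v 0.297 -2.13 -0.943
v 0.206 -2.124 -2.492
v -0.111 -2.022 -1.04
v -0.19 -2.283 -2.567
v -0.506 -2.181 -1.115
v -0.422 -2.647 -2.592
v -0.738 -2.545 -1.14
v -0.402 -3.078 -2.558
v -0.718 -2.976 -1.105
v -0.137 -3.41 -2.477
v -0.453 -3.309 -1.024
v 0.271 -3.518 -2.38
v -0.046 -3.416 -0.928
v -0.797 -0.104 -0.801
v -0.603 0.195 -1.22
v 0.951 0.002 -0.638
v 0.757 -0.296 -0.219
v -0.639 0.348 -1.073
v 0.915 0.155 -0.491
v -0.699 0.431 -0.885
v 0.854 0.238 -0.303
v -0.774 0.433 -0.684
v 0.779 0.24 -0.102
v -0.852 0.354 -0.501
v 0.701 0.161 0.081
v -0.922 0.205 -0.363
v 0.631 0.012 0.219
v -0.973 0.008 -0.292
v 0.58 -0.184 0.29
v -0.997 -0.205 -0.299
v 0.556 -0.398 0.283
v -0.991 -0.402 -0.382
v 0.563 -0.595 0.2
v -0.955 -0.555 -0.529
v 0.599 -0.748 0.053
v -0.894 -0.638 -0.717
v 0.659 -0.831 -0.135
v -0.819 -0.64 -0.918
v 0.734 -0.833 -0.336
v -0.741 -0.561 -1.101
v 0.812 -0.754 -0.519
v -0.671 -0.412 -1.239
v 0.882 -0.605 -0.657
v -0.62 -0.216 -1.31
v 0.933 -0.408 -0.728
v -0.596 -0.002 -1.303
v 0.957 -0.195 -0.721
v -1.374 1.267 -3.167
v -1.016 1.459 -2.49
v -2.566 0.973 -2.453
v -1.223 1.862 -2.67
v -1.488 2.038 -3.041
v -1.71 1.919 -3.46
v -1.803 1.551 -3.766
v -1.732 1.074 -3.844
v -1.525 0.671 -3.663
v -1.26 0.495 -3.293
v -1.038 0.614 -2.874
v -0.945 0.982 -2.568
v -3.324 -2.538 0.485
v -2.66 -1.986 1.101
v -3.336 -4.162 1.955
v -3.085 -1.846 1.252
v -3.557 -1.843 1.251
v -3.982 -1.978 1.099
v -4.277 -2.223 0.825
v -4.384 -2.531 0.483
v -4.28 -2.841 0.143
v -3.987 -3.09 -0.13
v -3.562 -3.23 -0.281
v -3.09 -3.233 -0.28
v -2.665 -3.098 -0.128
v -2.37 -2.852 0.146
v -2.264 -2.545 0.488
v -2.367 -2.235 0.828
f 2 1 5
f 2 5 3
f 3 5 6
f 3 6 4
f 5 1 7
f 5 7 6
f 6 7 8
f 6 8 4
f 7 1 9
f 7 9 8
f 8 9 10
f 8 10 4
f 9 1 11
f 9 11 10
f 10 11 12
f 10 12 4
f 11 1 13
f 11 13 12
f 12 13 14
f 12 14 4
f 13 1 15
f 13 15 14
f 14 15 16
f 14 16 4
f 15 1 17
f 15 17 16
f 16 17 18
f 16 18 4
f 17 1 19
f 17 19 18
f 18 19 20
f 18 20 4
f 19 1 21
f 19 21 20
f 20 21 22
f 20 22 4
f 21 1 2
f 21 2 22
f 22 2 3
f 22 3 4
f 24 23 27
f 24 27 25
f 25 27 28
f 25 28 26
f 27 23 29
f 27 29 28
f 28 29 30
f 28 30 26
f 29 23 31
f 29 31 30
f 30 31 32
f 30 32 26
f 31 23 33
f 31 33 32
f 32 33 34
f 32 34 26
f 33 23 35
f 33 35 34
f 34 35 36
f 34 36 26
f 35 23 37
f 35 37 36
f 36 37 38
f 36 38 26
f 37 23 39
f 37 39 38
f 38 39 40
f 38 40 26
f 39 23 41
f 39 41 40
f 40 41 42
f 40 42 26
f 41 23 43
f 41 43 42
f 42 43 44
f 42 44 26
f 43 23 45
f 43 45 44
f 44 45 46
f 44 46 26
f 45 23 47
f 45 47 46
f 46 47 48
f 46 48 26
f 47 23 49
f 47 49 48
f 48 49 50
f 48 50 26
f 49 23 51
f 49 51 50
f 50 51 52
f 50 52 26
f 51 23 53
f 51 53 52
f 52 53 54
f 52 54 26
f 53 23 55
f 53 55 54
f 54 55 56
f 54 56 26
f 55 23 24
f 55 24 56
f 56 24 25
f 56 25 26
f 58 57 60
f 58 60 59
f 60 57 61
f 60 61 59
f 61 57 62
f 61 62 59
f 62 57 63
f 62 63 59
f 63 57 64
f 63 64 59
f 64 57 65
f 64 65 59
f 65 57 66
f 65 66 59
f 66 57 67
f 66 67 59
f 67 57 68
f 67 68 59
f 68 57 58
f 68 58 59
f 70 69 72
f 70 72 71
f 72 69 73
f 72 73 71
f 73 69 74
f 73 74 71
f 74 69 75
f 74 75 71
f 75 69 76
f 75 76 71
f 76 69 77
f 76 77 71
f 77 69 78
f 77 78 71
f 78 69 79
f 78 79 71
f 79 69 80
f 79 80 71
f 80 69 81
f 80 81 71
f 81 69 82
f 81 82 71
f 82 69 83
f 82 83 71
f 83 69 84
f 83 84 71
f 84 69 70
f 84 70 71



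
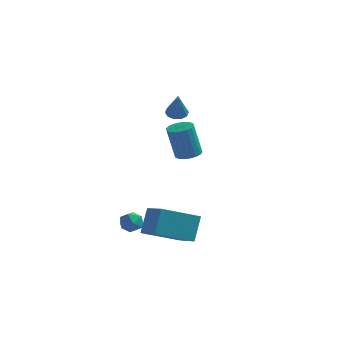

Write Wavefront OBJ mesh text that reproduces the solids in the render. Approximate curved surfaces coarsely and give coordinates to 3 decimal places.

v -3.488 -2.295 -3.441
v -3.045 -2.24 -3.931
v -3.775 -3.26 -3.809
v -3.332 -3.205 -4.299
v -3.126 -3.277 -3.674
v -2.949 -2.681 -3.446
v -3.871 -2.819 -4.294
v -3.694 -2.223 -4.066
v -3.282 -2.563 -4.458
v -2.822 -2.847 -4.074
v -3.998 -2.653 -3.666
v -3.538 -2.937 -3.282
v -1.717 -4.423 -3.606
v -1.652 -3.651 -2.345
v -2.708 -3.51 -4.115
v -2.643 -2.738 -2.854
v -0.217 -3.242 -4.406
v -0.152 -2.47 -3.145
v -1.208 -2.329 -4.915
v -1.143 -1.557 -3.654
v -3.006 2.784 1.174
v -2.469 2.685 1.01
v -2.714 2.076 2.546
v -2.477 2.998 1.173
v -2.688 3.228 1.336
v -3.019 3.289 1.438
v -3.346 3.156 1.439
v -3.542 2.882 1.339
v -3.534 2.569 1.176
v -3.324 2.339 1.013
v -2.992 2.278 0.911
v -2.665 2.411 0.91
v -0.537 -3.134 1.073
v 0.07 -3.306 1.177
v -0.275 -3.498 2.872
v -0.883 -3.326 2.767
v 0.078 -3.023 1.211
v -0.268 -3.215 2.905
v -0.036 -2.763 1.217
v -0.382 -2.954 2.912
v -0.25 -2.575 1.195
v -0.596 -2.767 2.889
v -0.52 -2.499 1.148
v -0.866 -2.691 2.843
v -0.794 -2.548 1.087
v -1.14 -2.74 2.781
v -1.017 -2.713 1.023
v -1.363 -2.905 2.717
v -1.145 -2.962 0.968
v -1.49 -3.154 2.663
v -1.152 -3.245 0.935
v -1.498 -3.437 2.629
v -1.038 -3.506 0.928
v -1.384 -3.697 2.623
v -0.824 -3.693 0.951
v -1.17 -3.885 2.645
v -0.554 -3.769 0.997
v -0.9 -3.961 2.692
v -0.28 -3.72 1.059
v -0.626 -3.912 2.753
v -0.057 -3.555 1.123
v -0.403 -3.747 2.817
f 1 12 6
f 1 6 2
f 1 2 8
f 1 8 11
f 1 11 12
f 2 6 10
f 6 12 5
f 12 11 3
f 11 8 7
f 8 2 9
f 4 10 5
f 4 5 3
f 4 3 7
f 4 7 9
f 4 9 10
f 5 10 6
f 3 5 12
f 7 3 11
f 9 7 8
f 10 9 2
f 14 16 13
f 17 14 13
f 13 16 15
f 15 17 13
f 14 20 16
f 18 14 17
f 18 20 14
f 16 20 15
f 19 17 15
f 15 20 19
f 19 18 17
f 20 18 19
f 22 21 24
f 22 24 23
f 24 21 25
f 24 25 23
f 25 21 26
f 25 26 23
f 26 21 27
f 26 27 23
f 27 21 28
f 27 28 23
f 28 21 29
f 28 29 23
f 29 21 30
f 29 30 23
f 30 21 31
f 30 31 23
f 31 21 32
f 31 32 23
f 32 21 22
f 32 22 23
f 34 33 37
f 34 37 35
f 35 37 38
f 35 38 36
f 37 33 39
f 37 39 38
f 38 39 40
f 38 40 36
f 39 33 41
f 39 41 40
f 40 41 42
f 40 42 36
f 41 33 43
f 41 43 42
f 42 43 44
f 42 44 36
f 43 33 45
f 43 45 44
f 44 45 46
f 44 46 36
f 45 33 47
f 45 47 46
f 46 47 48
f 46 48 36
f 47 33 49
f 47 49 48
f 48 49 50
f 48 50 36
f 49 33 51
f 49 51 50
f 50 51 52
f 50 52 36
f 51 33 53
f 51 53 52
f 52 53 54
f 52 54 36
f 53 33 55
f 53 55 54
f 54 55 56
f 54 56 36
f 55 33 57
f 55 57 56
f 56 57 58
f 56 58 36
f 57 33 59
f 57 59 58
f 58 59 60
f 58 60 36
f 59 33 61
f 59 61 60
f 60 61 62
f 60 62 36
f 61 33 34
f 61 34 62
f 62 34 35
f 62 35 36



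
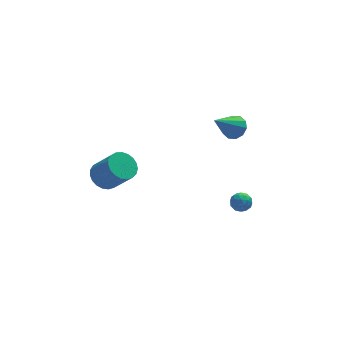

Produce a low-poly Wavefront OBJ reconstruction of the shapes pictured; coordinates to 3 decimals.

v 2.994 -0.89 -0.603
v 3.456 -0.456 -0.504
v 3.444 -1.524 0.084
v 3.906 -1.09 0.183
v 3.308 -0.973 0.383
v 3.03 -0.581 -0.042
v 3.87 -1.399 -0.378
v 3.592 -1.007 -0.803
v 3.997 -0.77 -0.366
v 3.65 -0.507 0.105
v 3.25 -1.473 -0.525
v 2.903 -1.21 -0.054
v 3.185 -0.617 -0.614
v 3.715 -1.363 0.194
v 3.363 -1.294 0.312
v 3.635 -1.039 0.369
v 2.935 -0.691 -0.342
v 3.206 -0.436 -0.284
v 3.119 -0.74 0.238
v 3.694 -1.544 -0.136
v 3.965 -1.289 -0.078
v 3.265 -0.941 -0.789
v 3.537 -0.686 -0.732
v 3.781 -1.24 -0.658
v 3.775 -0.547 -0.474
v 4.04 -0.919 -0.071
v 4.019 -1.101 -0.401
v 3.855 -0.87 -0.65
v 3.571 -0.392 -0.198
v 3.835 -0.765 0.206
v 3.484 -0.696 0.324
v 3.32 -0.466 0.074
v 3.889 -0.577 -0.116
v 3.065 -1.215 -0.626
v 3.329 -1.588 -0.222
v 3.58 -1.514 -0.494
v 3.416 -1.284 -0.744
v 2.86 -1.061 -0.349
v 3.125 -1.433 0.054
v 3.045 -1.11 0.23
v 2.881 -0.879 -0.019
v 3.011 -1.403 -0.304
v 4.386 3.803 1.861
v 4.993 3.694 2.372
v 3.034 3.097 3.319
v 4.821 4.154 2.434
v 4.483 4.479 2.278
v 4.108 4.546 1.963
v 3.84 4.329 1.609
v 3.78 3.911 1.351
v 3.952 3.452 1.288
v 4.29 3.127 1.445
v 4.665 3.06 1.76
v 4.933 3.277 2.114
v -3.12 2.724 0.203
v -2.324 2.718 -0.26
v -1.485 1.85 1.194
v -2.28 1.856 1.657
v -2.305 3.05 -0.072
v -1.466 2.183 1.382
v -2.426 3.327 0.162
v -1.587 2.459 1.617
v -2.667 3.499 0.404
v -1.828 2.631 1.859
v -2.987 3.537 0.612
v -2.147 2.67 2.066
v -3.329 3.435 0.748
v -2.49 2.567 2.202
v -3.635 3.209 0.79
v -2.796 2.342 2.244
v -3.852 2.9 0.731
v -3.013 2.032 2.185
v -3.943 2.56 0.58
v -3.103 1.692 2.034
v -3.891 2.249 0.364
v -3.051 1.381 1.819
v -3.705 2.019 0.121
v -2.866 1.152 1.575
v -3.419 1.912 -0.109
v -2.58 1.044 1.345
v -3.081 1.945 -0.285
v -2.241 1.077 1.17
v -2.749 2.112 -0.376
v -1.91 1.245 1.078
v -2.482 2.386 -0.367
v -1.642 1.518 1.087
f 1 38 17
f 38 12 41
f 17 41 6
f 38 41 17
f 1 17 13
f 17 6 18
f 13 18 2
f 17 18 13
f 1 13 22
f 13 2 23
f 22 23 8
f 13 23 22
f 1 22 34
f 22 8 37
f 34 37 11
f 22 37 34
f 1 34 38
f 34 11 42
f 38 42 12
f 34 42 38
f 2 18 29
f 18 6 32
f 29 32 10
f 18 32 29
f 6 41 19
f 41 12 40
f 19 40 5
f 41 40 19
f 12 42 39
f 42 11 35
f 39 35 3
f 42 35 39
f 11 37 36
f 37 8 24
f 36 24 7
f 37 24 36
f 8 23 28
f 23 2 25
f 28 25 9
f 23 25 28
f 4 30 16
f 30 10 31
f 16 31 5
f 30 31 16
f 4 16 14
f 16 5 15
f 14 15 3
f 16 15 14
f 4 14 21
f 14 3 20
f 21 20 7
f 14 20 21
f 4 21 26
f 21 7 27
f 26 27 9
f 21 27 26
f 4 26 30
f 26 9 33
f 30 33 10
f 26 33 30
f 5 31 19
f 31 10 32
f 19 32 6
f 31 32 19
f 3 15 39
f 15 5 40
f 39 40 12
f 15 40 39
f 7 20 36
f 20 3 35
f 36 35 11
f 20 35 36
f 9 27 28
f 27 7 24
f 28 24 8
f 27 24 28
f 10 33 29
f 33 9 25
f 29 25 2
f 33 25 29
f 44 43 46
f 44 46 45
f 46 43 47
f 46 47 45
f 47 43 48
f 47 48 45
f 48 43 49
f 48 49 45
f 49 43 50
f 49 50 45
f 50 43 51
f 50 51 45
f 51 43 52
f 51 52 45
f 52 43 53
f 52 53 45
f 53 43 54
f 53 54 45
f 54 43 44
f 54 44 45
f 56 55 59
f 56 59 57
f 57 59 60
f 57 60 58
f 59 55 61
f 59 61 60
f 60 61 62
f 60 62 58
f 61 55 63
f 61 63 62
f 62 63 64
f 62 64 58
f 63 55 65
f 63 65 64
f 64 65 66
f 64 66 58
f 65 55 67
f 65 67 66
f 66 67 68
f 66 68 58
f 67 55 69
f 67 69 68
f 68 69 70
f 68 70 58
f 69 55 71
f 69 71 70
f 70 71 72
f 70 72 58
f 71 55 73
f 71 73 72
f 72 73 74
f 72 74 58
f 73 55 75
f 73 75 74
f 74 75 76
f 74 76 58
f 75 55 77
f 75 77 76
f 76 77 78
f 76 78 58
f 77 55 79
f 77 79 78
f 78 79 80
f 78 80 58
f 79 55 81
f 79 81 80
f 80 81 82
f 80 82 58
f 81 55 83
f 81 83 82
f 82 83 84
f 82 84 58
f 83 55 85
f 83 85 84
f 84 85 86
f 84 86 58
f 85 55 56
f 85 56 86
f 86 56 57
f 86 57 58



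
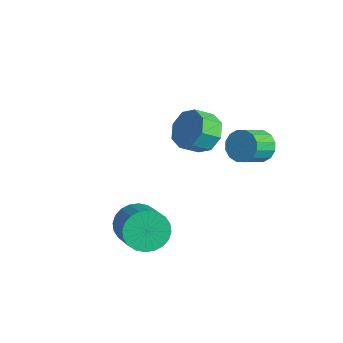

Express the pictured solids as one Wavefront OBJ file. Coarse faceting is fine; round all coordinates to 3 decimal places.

v 1.791 -1.636 -4.079
v 2.243 -0.951 -4.558
v 3.681 -1.3 -3.701
v 3.229 -1.984 -3.221
v 2.115 -0.762 -4.266
v 3.553 -1.111 -3.409
v 1.937 -0.706 -3.946
v 3.375 -1.055 -3.088
v 1.737 -0.792 -3.645
v 3.175 -1.141 -2.788
v 1.546 -1.006 -3.411
v 2.984 -1.355 -2.554
v 1.392 -1.316 -3.279
v 2.829 -1.665 -2.421
v 1.298 -1.674 -3.268
v 2.736 -2.023 -2.41
v 1.28 -2.027 -3.38
v 2.717 -2.376 -2.523
v 1.339 -2.32 -3.599
v 2.777 -2.669 -2.742
v 1.467 -2.509 -3.891
v 2.905 -2.858 -3.034
v 1.645 -2.565 -4.212
v 3.083 -2.914 -3.354
v 1.845 -2.479 -4.512
v 3.283 -2.828 -3.655
v 2.036 -2.265 -4.746
v 3.474 -2.614 -3.889
v 2.191 -1.955 -4.879
v 3.628 -2.304 -4.021
v 2.284 -1.597 -4.89
v 3.722 -1.946 -4.032
v 2.303 -1.244 -4.777
v 3.74 -1.593 -3.92
v 3.677 2.657 0.202
v 3.907 2.332 -0.422
v 4.173 1.338 0.194
v 3.943 1.663 0.818
v 4.218 2.504 -0.279
v 4.484 1.51 0.337
v 4.384 2.717 -0.007
v 4.651 1.722 0.609
v 4.361 2.914 0.32
v 4.627 1.919 0.936
v 4.154 3.042 0.616
v 4.421 2.047 1.233
v 3.82 3.067 0.801
v 4.086 2.072 1.418
v 3.447 2.982 0.826
v 3.713 1.988 1.442
v 3.136 2.81 0.683
v 3.402 1.816 1.299
v 2.969 2.598 0.411
v 3.236 1.603 1.027
v 2.993 2.401 0.084
v 3.259 1.406 0.7
v 3.199 2.273 -0.213
v 3.466 1.278 0.404
v 3.534 2.248 -0.398
v 3.8 1.253 0.219
v -0.817 3.009 -2.418
v 0.062 2.727 -2.716
v -0.004 1.889 -2.121
v -0.883 2.171 -1.822
v 0.091 3.156 -2.11
v 0.025 2.318 -1.515
v -0.411 3.498 -1.684
v -0.477 2.66 -1.089
v -1.152 3.554 -1.688
v -1.218 2.716 -1.093
v -1.696 3.291 -2.119
v -1.762 2.453 -1.524
v -1.725 2.862 -2.725
v -1.791 2.024 -2.13
v -1.223 2.52 -3.151
v -1.289 1.682 -2.556
v -0.482 2.464 -3.147
v -0.548 1.626 -2.552
f 2 1 5
f 2 5 3
f 3 5 6
f 3 6 4
f 5 1 7
f 5 7 6
f 6 7 8
f 6 8 4
f 7 1 9
f 7 9 8
f 8 9 10
f 8 10 4
f 9 1 11
f 9 11 10
f 10 11 12
f 10 12 4
f 11 1 13
f 11 13 12
f 12 13 14
f 12 14 4
f 13 1 15
f 13 15 14
f 14 15 16
f 14 16 4
f 15 1 17
f 15 17 16
f 16 17 18
f 16 18 4
f 17 1 19
f 17 19 18
f 18 19 20
f 18 20 4
f 19 1 21
f 19 21 20
f 20 21 22
f 20 22 4
f 21 1 23
f 21 23 22
f 22 23 24
f 22 24 4
f 23 1 25
f 23 25 24
f 24 25 26
f 24 26 4
f 25 1 27
f 25 27 26
f 26 27 28
f 26 28 4
f 27 1 29
f 27 29 28
f 28 29 30
f 28 30 4
f 29 1 31
f 29 31 30
f 30 31 32
f 30 32 4
f 31 1 33
f 31 33 32
f 32 33 34
f 32 34 4
f 33 1 2
f 33 2 34
f 34 2 3
f 34 3 4
f 36 35 39
f 36 39 37
f 37 39 40
f 37 40 38
f 39 35 41
f 39 41 40
f 40 41 42
f 40 42 38
f 41 35 43
f 41 43 42
f 42 43 44
f 42 44 38
f 43 35 45
f 43 45 44
f 44 45 46
f 44 46 38
f 45 35 47
f 45 47 46
f 46 47 48
f 46 48 38
f 47 35 49
f 47 49 48
f 48 49 50
f 48 50 38
f 49 35 51
f 49 51 50
f 50 51 52
f 50 52 38
f 51 35 53
f 51 53 52
f 52 53 54
f 52 54 38
f 53 35 55
f 53 55 54
f 54 55 56
f 54 56 38
f 55 35 57
f 55 57 56
f 56 57 58
f 56 58 38
f 57 35 59
f 57 59 58
f 58 59 60
f 58 60 38
f 59 35 36
f 59 36 60
f 60 36 37
f 60 37 38
f 62 61 65
f 62 65 63
f 63 65 66
f 63 66 64
f 65 61 67
f 65 67 66
f 66 67 68
f 66 68 64
f 67 61 69
f 67 69 68
f 68 69 70
f 68 70 64
f 69 61 71
f 69 71 70
f 70 71 72
f 70 72 64
f 71 61 73
f 71 73 72
f 72 73 74
f 72 74 64
f 73 61 75
f 73 75 74
f 74 75 76
f 74 76 64
f 75 61 77
f 75 77 76
f 76 77 78
f 76 78 64
f 77 61 62
f 77 62 78
f 78 62 63
f 78 63 64



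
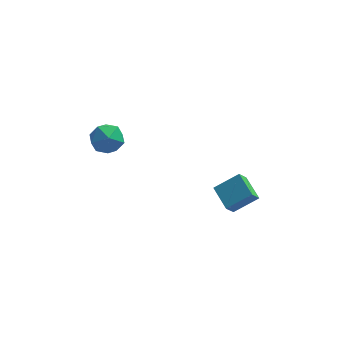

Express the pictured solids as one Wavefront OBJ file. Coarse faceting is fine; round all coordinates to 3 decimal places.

v 2.786 0.037 -4.997
v 2.398 -0.516 -4.155
v 2.012 1.374 -4.476
v 1.624 0.821 -3.634
v 4.176 0.479 -4.066
v 3.788 -0.074 -3.224
v 3.402 1.816 -3.545
v 3.014 1.263 -2.703
v -3.393 -1.188 3.395
v -2.998 -1.855 2.639
v -4.922 -1.125 2.541
v -4.527 -1.792 1.785
v -4.717 -2.16 2.785
v -3.772 -2.199 3.313
v -4.148 -0.781 1.867
v -3.203 -0.82 2.395
v -3.464 -1.603 1.694
v -3.816 -2.456 2.262
v -4.104 -0.524 2.918
v -4.456 -1.377 3.486
f 2 4 1
f 5 2 1
f 1 4 3
f 3 5 1
f 2 8 4
f 6 2 5
f 6 8 2
f 4 8 3
f 7 5 3
f 3 8 7
f 7 6 5
f 8 6 7
f 9 20 14
f 9 14 10
f 9 10 16
f 9 16 19
f 9 19 20
f 10 14 18
f 14 20 13
f 20 19 11
f 19 16 15
f 16 10 17
f 12 18 13
f 12 13 11
f 12 11 15
f 12 15 17
f 12 17 18
f 13 18 14
f 11 13 20
f 15 11 19
f 17 15 16
f 18 17 10



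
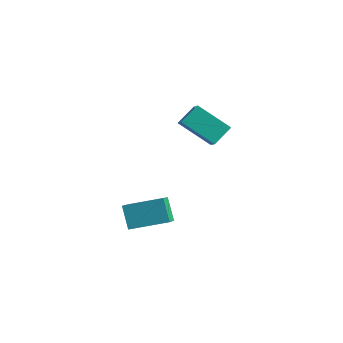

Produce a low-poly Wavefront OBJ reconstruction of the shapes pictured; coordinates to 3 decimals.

v 3.459 -2.279 -1.686
v 3.863 -3.062 -1.097
v 2.817 -1.902 -0.745
v 3.221 -2.685 -0.156
v 4.779 -1.235 -1.204
v 5.183 -2.018 -0.615
v 4.137 -0.858 -0.263
v 4.541 -1.641 0.326
v 1.863 2.619 1.482
v 2.633 1.908 2.267
v 2.033 3.518 2.129
v 2.804 2.806 2.913
v 3.316 3.074 0.467
v 4.087 2.362 1.251
v 3.487 3.972 1.113
v 4.257 3.261 1.898
f 2 4 1
f 5 2 1
f 1 4 3
f 3 5 1
f 2 8 4
f 6 2 5
f 6 8 2
f 4 8 3
f 7 5 3
f 3 8 7
f 7 6 5
f 8 6 7
f 10 12 9
f 13 10 9
f 9 12 11
f 11 13 9
f 10 16 12
f 14 10 13
f 14 16 10
f 12 16 11
f 15 13 11
f 11 16 15
f 15 14 13
f 16 14 15



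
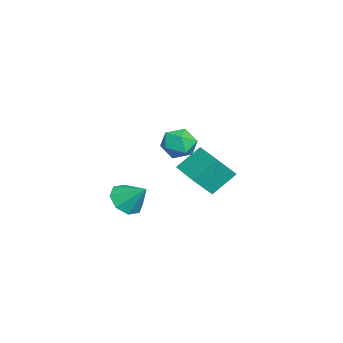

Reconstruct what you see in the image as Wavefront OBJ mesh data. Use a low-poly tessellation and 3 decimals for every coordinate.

v 2.682 -3.912 -3.253
v 3.551 -3.74 -3.889
v 3.278 -2.828 -2.147
v 2.921 -3.22 -4.061
v 2.152 -3.106 -3.759
v 1.693 -3.464 -3.161
v 1.814 -4.085 -2.617
v 2.444 -4.605 -2.446
v 3.213 -4.719 -2.748
v 3.672 -4.361 -3.345
v -2.238 -0.542 -1.174
v -1.449 -1.138 -1.709
v -3.351 -1.982 -1.211
v -2.562 -2.578 -1.746
v -2.411 -2.283 -0.671
v -1.723 -1.393 -0.648
v -3.077 -1.727 -2.272
v -2.389 -0.837 -2.249
v -1.967 -1.871 -2.388
v -1.556 -2.214 -1.399
v -3.244 -0.906 -1.521
v -2.833 -1.249 -0.532
v 3.704 -1.277 -0.295
v 3.105 -0.104 0.873
v 3.106 -0.34 -1.541
v 2.507 0.832 -0.373
v 5.373 -0.332 -0.387
v 4.774 0.84 0.781
v 4.775 0.604 -1.633
v 4.176 1.777 -0.465
f 2 1 4
f 2 4 3
f 4 1 5
f 4 5 3
f 5 1 6
f 5 6 3
f 6 1 7
f 6 7 3
f 7 1 8
f 7 8 3
f 8 1 9
f 8 9 3
f 9 1 10
f 9 10 3
f 10 1 2
f 10 2 3
f 11 22 16
f 11 16 12
f 11 12 18
f 11 18 21
f 11 21 22
f 12 16 20
f 16 22 15
f 22 21 13
f 21 18 17
f 18 12 19
f 14 20 15
f 14 15 13
f 14 13 17
f 14 17 19
f 14 19 20
f 15 20 16
f 13 15 22
f 17 13 21
f 19 17 18
f 20 19 12
f 24 26 23
f 27 24 23
f 23 26 25
f 25 27 23
f 24 30 26
f 28 24 27
f 28 30 24
f 26 30 25
f 29 27 25
f 25 30 29
f 29 28 27
f 30 28 29



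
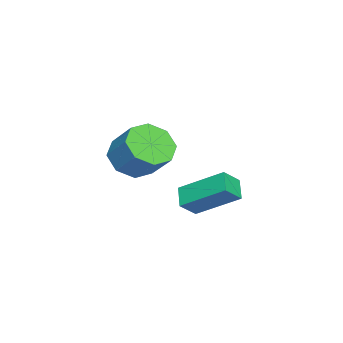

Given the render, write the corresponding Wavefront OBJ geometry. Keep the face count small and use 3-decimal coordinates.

v 0.311 -0.996 -0.761
v 1.048 -0.628 -1.474
v 1.647 0.344 -0.352
v 0.909 -0.024 0.361
v 0.344 -0.182 -1.484
v 0.942 0.79 -0.363
v -0.38 -0.212 -1.071
v 0.218 0.76 0.05
v -0.7 -0.702 -0.476
v -0.101 0.27 0.645
v -0.427 -1.364 -0.048
v 0.172 -0.392 1.074
v 0.278 -1.81 -0.037
v 0.876 -0.838 1.084
v 1.002 -1.78 -0.45
v 1.6 -0.808 0.671
v 1.321 -1.29 -1.045
v 1.92 -0.318 0.076
v 3.878 2.66 -1.47
v 3.122 2.36 -0.96
v 3.933 4.374 -0.384
v 3.177 4.074 0.127
v 4.463 2.246 -0.847
v 3.707 1.946 -0.336
v 4.518 3.96 0.24
v 3.762 3.66 0.75
f 2 1 5
f 2 5 3
f 3 5 6
f 3 6 4
f 5 1 7
f 5 7 6
f 6 7 8
f 6 8 4
f 7 1 9
f 7 9 8
f 8 9 10
f 8 10 4
f 9 1 11
f 9 11 10
f 10 11 12
f 10 12 4
f 11 1 13
f 11 13 12
f 12 13 14
f 12 14 4
f 13 1 15
f 13 15 14
f 14 15 16
f 14 16 4
f 15 1 17
f 15 17 16
f 16 17 18
f 16 18 4
f 17 1 2
f 17 2 18
f 18 2 3
f 18 3 4
f 20 22 19
f 23 20 19
f 19 22 21
f 21 23 19
f 20 26 22
f 24 20 23
f 24 26 20
f 22 26 21
f 25 23 21
f 21 26 25
f 25 24 23
f 26 24 25



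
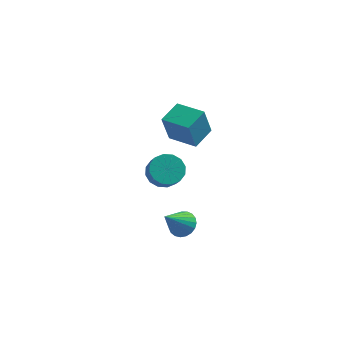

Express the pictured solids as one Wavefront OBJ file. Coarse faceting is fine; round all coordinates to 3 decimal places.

v -3.65 -1.077 1.958
v -4.013 -1.432 3.747
v -2.962 0.208 2.352
v -3.325 -0.147 4.141
v -2.095 -1.953 2.099
v -2.458 -2.308 3.888
v -1.407 -0.668 2.493
v -1.77 -1.023 4.282
v -2.762 -2.372 -4.254
v -1.975 -2.534 -3.921
v -3.618 -3.428 -2.746
v -2.065 -2.225 -3.755
v -2.275 -1.941 -3.676
v -2.569 -1.732 -3.696
v -2.897 -1.634 -3.813
v -3.202 -1.663 -4.006
v -3.43 -1.814 -4.242
v -3.543 -2.062 -4.48
v -3.521 -2.364 -4.679
v -3.368 -2.667 -4.804
v -3.11 -2.919 -4.834
v -2.792 -3.076 -4.764
v -2.468 -3.111 -4.605
v -2.196 -3.019 -4.386
v -2.022 -2.815 -4.144
v -4.116 0.008 -1.892
v -3.142 0.028 -2.255
v -2.83 -0.589 -1.452
v -3.804 -0.608 -1.088
v -3.174 0.448 -1.92
v -2.862 -0.169 -1.117
v -3.459 0.75 -1.578
v -3.146 0.134 -0.774
v -3.919 0.854 -1.319
v -3.607 0.237 -0.516
v -4.433 0.731 -1.214
v -4.121 0.114 -0.411
v -4.861 0.414 -1.291
v -4.549 -0.202 -0.487
v -5.09 -0.011 -1.528
v -4.778 -0.628 -0.725
v -5.058 -0.431 -1.863
v -4.746 -1.048 -1.06
v -4.774 -0.734 -2.206
v -4.461 -1.35 -1.402
v -4.313 -0.837 -2.464
v -4.001 -1.454 -1.661
v -3.799 -0.714 -2.569
v -3.487 -1.331 -1.766
v -3.371 -0.398 -2.493
v -3.059 -1.014 -1.689
f 2 4 1
f 5 2 1
f 1 4 3
f 3 5 1
f 2 8 4
f 6 2 5
f 6 8 2
f 4 8 3
f 7 5 3
f 3 8 7
f 7 6 5
f 8 6 7
f 10 9 12
f 10 12 11
f 12 9 13
f 12 13 11
f 13 9 14
f 13 14 11
f 14 9 15
f 14 15 11
f 15 9 16
f 15 16 11
f 16 9 17
f 16 17 11
f 17 9 18
f 17 18 11
f 18 9 19
f 18 19 11
f 19 9 20
f 19 20 11
f 20 9 21
f 20 21 11
f 21 9 22
f 21 22 11
f 22 9 23
f 22 23 11
f 23 9 24
f 23 24 11
f 24 9 25
f 24 25 11
f 25 9 10
f 25 10 11
f 27 26 30
f 27 30 28
f 28 30 31
f 28 31 29
f 30 26 32
f 30 32 31
f 31 32 33
f 31 33 29
f 32 26 34
f 32 34 33
f 33 34 35
f 33 35 29
f 34 26 36
f 34 36 35
f 35 36 37
f 35 37 29
f 36 26 38
f 36 38 37
f 37 38 39
f 37 39 29
f 38 26 40
f 38 40 39
f 39 40 41
f 39 41 29
f 40 26 42
f 40 42 41
f 41 42 43
f 41 43 29
f 42 26 44
f 42 44 43
f 43 44 45
f 43 45 29
f 44 26 46
f 44 46 45
f 45 46 47
f 45 47 29
f 46 26 48
f 46 48 47
f 47 48 49
f 47 49 29
f 48 26 50
f 48 50 49
f 49 50 51
f 49 51 29
f 50 26 27
f 50 27 51
f 51 27 28
f 51 28 29



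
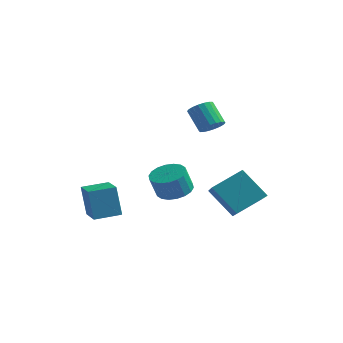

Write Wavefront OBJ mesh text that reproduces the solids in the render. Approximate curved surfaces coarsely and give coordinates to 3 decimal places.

v -0.258 2.395 -2.844
v 0.725 3.78 -1.865
v 1.187 2.436 -4.353
v 2.17 3.82 -3.375
v 0.87 0.86 -1.805
v 1.853 2.244 -0.827
v 2.315 0.9 -3.315
v 3.298 2.285 -2.336
v -0.287 -0.811 -1.618
v 0.687 -0.866 -1.527
v 0.541 -1.343 -0.251
v -0.433 -1.289 -0.342
v 0.599 -0.463 -1.386
v 0.453 -0.94 -0.11
v 0.335 -0.128 -1.291
v 0.189 -0.606 -0.015
v -0.052 0.071 -1.261
v -0.198 -0.407 0.015
v -0.485 0.095 -1.301
v -0.631 -0.383 -0.026
v -0.88 -0.06 -1.404
v -1.025 -0.538 -0.129
v -1.156 -0.364 -1.55
v -1.302 -0.842 -0.274
v -1.261 -0.757 -1.709
v -1.407 -1.234 -0.433
v -1.173 -1.16 -1.85
v -1.319 -1.637 -0.574
v -0.909 -1.494 -1.945
v -1.055 -1.972 -0.669
v -0.522 -1.693 -1.975
v -0.668 -2.171 -0.699
v -0.089 -1.717 -1.934
v -0.235 -2.195 -0.659
v 0.305 -1.562 -1.831
v 0.16 -2.04 -0.556
v 0.582 -1.258 -1.686
v 0.436 -1.736 -0.41
v -3.648 -3.118 -3.633
v -4.029 -3.046 -1.814
v -4.826 -2.074 -3.921
v -5.207 -2.002 -2.102
v -2.693 -1.998 -3.478
v -3.074 -1.926 -1.659
v -3.871 -0.954 -3.766
v -4.252 -0.882 -1.947
v -0.269 2.769 1.608
v 0.164 2.408 2.087
v -0.778 2.769 3.211
v -1.211 3.131 2.732
v 0.287 2.713 2.093
v -0.654 3.074 3.216
v 0.301 3.029 2.002
v -0.641 3.391 3.126
v 0.201 3.294 1.834
v -0.74 3.655 2.957
v 0.009 3.455 1.62
v -0.933 3.816 2.744
v -0.239 3.48 1.405
v -1.181 3.841 2.529
v -0.493 3.365 1.23
v -1.434 3.726 2.353
v -0.702 3.131 1.129
v -1.644 3.492 2.253
v -0.826 2.826 1.124
v -1.767 3.187 2.247
v -0.839 2.509 1.214
v -1.781 2.871 2.338
v -0.74 2.245 1.383
v -1.681 2.606 2.506
v -0.547 2.084 1.596
v -1.489 2.445 2.72
v -0.299 2.059 1.811
v -1.241 2.42 2.935
v -0.046 2.174 1.987
v -0.987 2.535 3.11
f 2 4 1
f 5 2 1
f 1 4 3
f 3 5 1
f 2 8 4
f 6 2 5
f 6 8 2
f 4 8 3
f 7 5 3
f 3 8 7
f 7 6 5
f 8 6 7
f 10 9 13
f 10 13 11
f 11 13 14
f 11 14 12
f 13 9 15
f 13 15 14
f 14 15 16
f 14 16 12
f 15 9 17
f 15 17 16
f 16 17 18
f 16 18 12
f 17 9 19
f 17 19 18
f 18 19 20
f 18 20 12
f 19 9 21
f 19 21 20
f 20 21 22
f 20 22 12
f 21 9 23
f 21 23 22
f 22 23 24
f 22 24 12
f 23 9 25
f 23 25 24
f 24 25 26
f 24 26 12
f 25 9 27
f 25 27 26
f 26 27 28
f 26 28 12
f 27 9 29
f 27 29 28
f 28 29 30
f 28 30 12
f 29 9 31
f 29 31 30
f 30 31 32
f 30 32 12
f 31 9 33
f 31 33 32
f 32 33 34
f 32 34 12
f 33 9 35
f 33 35 34
f 34 35 36
f 34 36 12
f 35 9 37
f 35 37 36
f 36 37 38
f 36 38 12
f 37 9 10
f 37 10 38
f 38 10 11
f 38 11 12
f 40 42 39
f 43 40 39
f 39 42 41
f 41 43 39
f 40 46 42
f 44 40 43
f 44 46 40
f 42 46 41
f 45 43 41
f 41 46 45
f 45 44 43
f 46 44 45
f 48 47 51
f 48 51 49
f 49 51 52
f 49 52 50
f 51 47 53
f 51 53 52
f 52 53 54
f 52 54 50
f 53 47 55
f 53 55 54
f 54 55 56
f 54 56 50
f 55 47 57
f 55 57 56
f 56 57 58
f 56 58 50
f 57 47 59
f 57 59 58
f 58 59 60
f 58 60 50
f 59 47 61
f 59 61 60
f 60 61 62
f 60 62 50
f 61 47 63
f 61 63 62
f 62 63 64
f 62 64 50
f 63 47 65
f 63 65 64
f 64 65 66
f 64 66 50
f 65 47 67
f 65 67 66
f 66 67 68
f 66 68 50
f 67 47 69
f 67 69 68
f 68 69 70
f 68 70 50
f 69 47 71
f 69 71 70
f 70 71 72
f 70 72 50
f 71 47 73
f 71 73 72
f 72 73 74
f 72 74 50
f 73 47 75
f 73 75 74
f 74 75 76
f 74 76 50
f 75 47 48
f 75 48 76
f 76 48 49
f 76 49 50



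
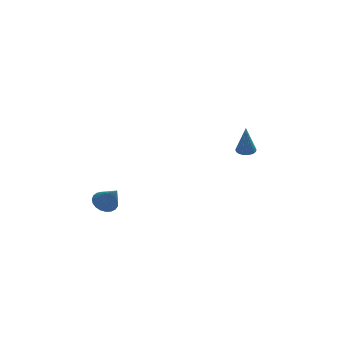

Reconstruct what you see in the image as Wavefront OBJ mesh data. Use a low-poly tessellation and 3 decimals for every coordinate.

v 3.121 2.731 -0.99
v 3.62 2.554 -1.011
v 3.079 2.409 0.73
v 3.649 2.768 -0.97
v 3.587 2.976 -0.933
v 3.444 3.142 -0.905
v 3.245 3.237 -0.892
v 3.025 3.244 -0.896
v 2.821 3.162 -0.916
v 2.669 3.006 -0.949
v 2.595 2.802 -0.989
v 2.612 2.586 -1.029
v 2.717 2.395 -1.062
v 2.891 2.262 -1.083
v 3.106 2.21 -1.088
v 3.322 2.248 -1.075
v 3.504 2.37 -1.048
v -4.005 -1.48 -2.339
v -3.477 -1.036 -2.34
v -3.415 -2.18 -1.201
v -3.663 -0.907 -2.164
v -3.908 -0.877 -2.018
v -4.17 -0.951 -1.928
v -4.404 -1.117 -1.909
v -4.568 -1.346 -1.964
v -4.635 -1.597 -2.084
v -4.593 -1.829 -2.248
v -4.449 -2 -2.428
v -4.229 -2.082 -2.593
v -3.969 -2.059 -2.713
v -3.716 -1.936 -2.769
v -3.513 -1.735 -2.75
v -3.394 -1.489 -2.661
v -3.382 -1.242 -2.515
f 2 1 4
f 2 4 3
f 4 1 5
f 4 5 3
f 5 1 6
f 5 6 3
f 6 1 7
f 6 7 3
f 7 1 8
f 7 8 3
f 8 1 9
f 8 9 3
f 9 1 10
f 9 10 3
f 10 1 11
f 10 11 3
f 11 1 12
f 11 12 3
f 12 1 13
f 12 13 3
f 13 1 14
f 13 14 3
f 14 1 15
f 14 15 3
f 15 1 16
f 15 16 3
f 16 1 17
f 16 17 3
f 17 1 2
f 17 2 3
f 19 18 21
f 19 21 20
f 21 18 22
f 21 22 20
f 22 18 23
f 22 23 20
f 23 18 24
f 23 24 20
f 24 18 25
f 24 25 20
f 25 18 26
f 25 26 20
f 26 18 27
f 26 27 20
f 27 18 28
f 27 28 20
f 28 18 29
f 28 29 20
f 29 18 30
f 29 30 20
f 30 18 31
f 30 31 20
f 31 18 32
f 31 32 20
f 32 18 33
f 32 33 20
f 33 18 34
f 33 34 20
f 34 18 19
f 34 19 20



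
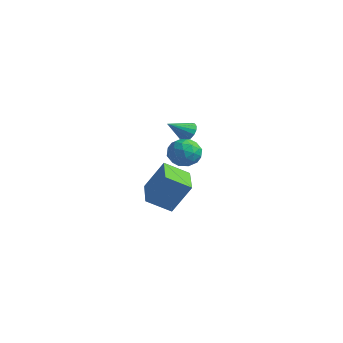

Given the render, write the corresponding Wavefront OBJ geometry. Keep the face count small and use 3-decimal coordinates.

v 0.939 -3.635 -1.362
v 1.627 -2.963 0.254
v 1.685 -2.609 -2.105
v 2.372 -1.937 -0.49
v 2.508 -4.883 -1.51
v 3.195 -4.211 0.105
v 3.253 -3.857 -2.254
v 3.941 -3.185 -0.638
v -3.513 3.141 -0.666
v -3.167 2.737 -1.105
v -3.867 1.979 0.126
v -2.941 2.822 -0.88
v -2.845 2.979 -0.605
v -2.903 3.174 -0.345
v -3.101 3.361 -0.158
v -3.393 3.498 -0.087
v -3.713 3.553 -0.149
v -3.987 3.514 -0.329
v -4.152 3.389 -0.586
v -4.172 3.208 -0.861
v -4.04 3.011 -1.092
v -3.788 2.844 -1.225
v -3.473 2.746 -1.229
v -2.485 3.052 -1.727
v -1.929 2.379 -2.212
v -3.371 1.861 -1.088
v -2.815 1.188 -1.573
v -2.419 1.715 -0.822
v -1.871 2.451 -1.218
v -3.429 1.789 -2.082
v -2.881 2.525 -2.478
v -2.512 1.598 -2.432
v -1.888 1.552 -1.653
v -3.412 2.688 -1.647
v -2.788 2.642 -0.868
v -2.13 2.82 -2.026
v -3.17 1.42 -1.274
v -2.938 1.73 -0.833
v -2.611 1.334 -1.118
v -2.096 2.863 -1.442
v -1.769 2.467 -1.727
v -2.056 2.077 -0.91
v -3.531 1.773 -1.573
v -3.204 1.377 -1.858
v -2.689 2.906 -2.182
v -2.362 2.51 -2.467
v -3.244 2.163 -2.39
v -2.146 1.965 -2.44
v -2.666 1.265 -2.064
v -3.027 1.618 -2.363
v -2.705 2.051 -2.596
v -1.779 1.938 -1.982
v -2.299 1.238 -1.606
v -2.066 1.548 -1.165
v -1.745 1.981 -1.398
v -2.121 1.479 -2.111
v -3.001 3.002 -1.694
v -3.521 2.302 -1.318
v -3.555 2.259 -1.902
v -3.234 2.692 -2.135
v -2.634 2.975 -1.236
v -3.154 2.275 -0.86
v -2.595 2.189 -0.704
v -2.273 2.622 -0.937
v -3.179 2.761 -1.189
f 2 4 1
f 5 2 1
f 1 4 3
f 3 5 1
f 2 8 4
f 6 2 5
f 6 8 2
f 4 8 3
f 7 5 3
f 3 8 7
f 7 6 5
f 8 6 7
f 10 9 12
f 10 12 11
f 12 9 13
f 12 13 11
f 13 9 14
f 13 14 11
f 14 9 15
f 14 15 11
f 15 9 16
f 15 16 11
f 16 9 17
f 16 17 11
f 17 9 18
f 17 18 11
f 18 9 19
f 18 19 11
f 19 9 20
f 19 20 11
f 20 9 21
f 20 21 11
f 21 9 22
f 21 22 11
f 22 9 23
f 22 23 11
f 23 9 10
f 23 10 11
f 24 61 40
f 61 35 64
f 40 64 29
f 61 64 40
f 24 40 36
f 40 29 41
f 36 41 25
f 40 41 36
f 24 36 45
f 36 25 46
f 45 46 31
f 36 46 45
f 24 45 57
f 45 31 60
f 57 60 34
f 45 60 57
f 24 57 61
f 57 34 65
f 61 65 35
f 57 65 61
f 25 41 52
f 41 29 55
f 52 55 33
f 41 55 52
f 29 64 42
f 64 35 63
f 42 63 28
f 64 63 42
f 35 65 62
f 65 34 58
f 62 58 26
f 65 58 62
f 34 60 59
f 60 31 47
f 59 47 30
f 60 47 59
f 31 46 51
f 46 25 48
f 51 48 32
f 46 48 51
f 27 53 39
f 53 33 54
f 39 54 28
f 53 54 39
f 27 39 37
f 39 28 38
f 37 38 26
f 39 38 37
f 27 37 44
f 37 26 43
f 44 43 30
f 37 43 44
f 27 44 49
f 44 30 50
f 49 50 32
f 44 50 49
f 27 49 53
f 49 32 56
f 53 56 33
f 49 56 53
f 28 54 42
f 54 33 55
f 42 55 29
f 54 55 42
f 26 38 62
f 38 28 63
f 62 63 35
f 38 63 62
f 30 43 59
f 43 26 58
f 59 58 34
f 43 58 59
f 32 50 51
f 50 30 47
f 51 47 31
f 50 47 51
f 33 56 52
f 56 32 48
f 52 48 25
f 56 48 52

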